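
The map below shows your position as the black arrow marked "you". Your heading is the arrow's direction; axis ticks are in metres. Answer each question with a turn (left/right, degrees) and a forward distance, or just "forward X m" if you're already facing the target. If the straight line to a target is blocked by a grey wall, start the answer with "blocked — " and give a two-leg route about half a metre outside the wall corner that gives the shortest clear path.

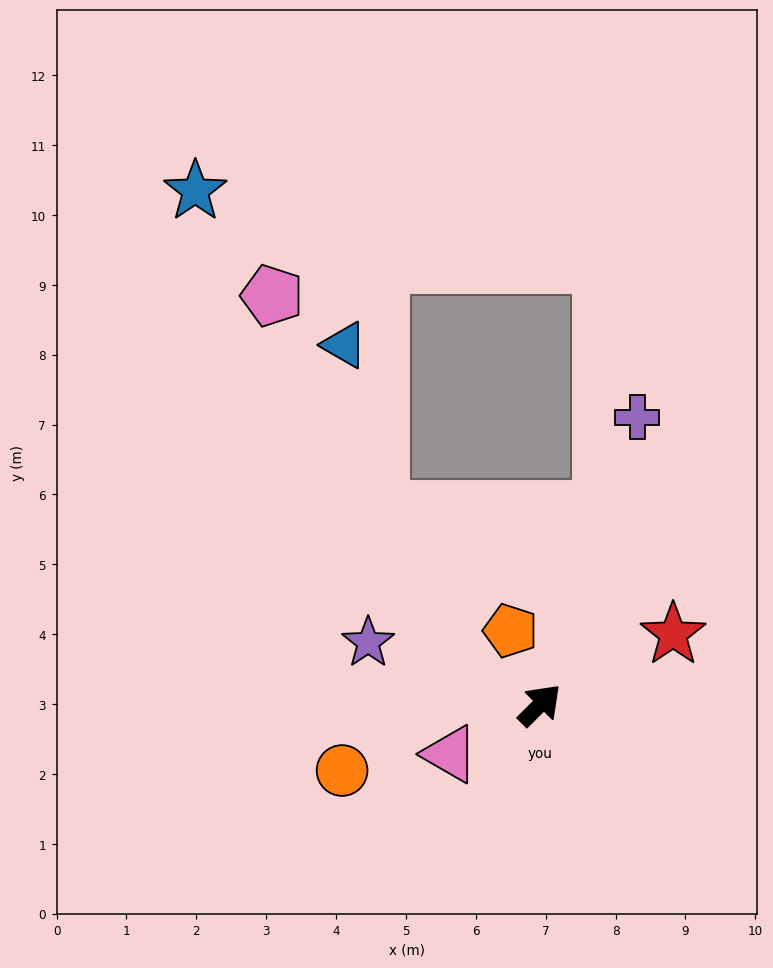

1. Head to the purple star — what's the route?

turn left 115°, forward 2.6 m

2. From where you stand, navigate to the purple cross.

turn left 26°, forward 4.3 m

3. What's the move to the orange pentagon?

turn left 67°, forward 1.1 m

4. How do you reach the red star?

turn right 17°, forward 2.2 m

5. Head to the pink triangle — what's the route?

turn left 164°, forward 1.5 m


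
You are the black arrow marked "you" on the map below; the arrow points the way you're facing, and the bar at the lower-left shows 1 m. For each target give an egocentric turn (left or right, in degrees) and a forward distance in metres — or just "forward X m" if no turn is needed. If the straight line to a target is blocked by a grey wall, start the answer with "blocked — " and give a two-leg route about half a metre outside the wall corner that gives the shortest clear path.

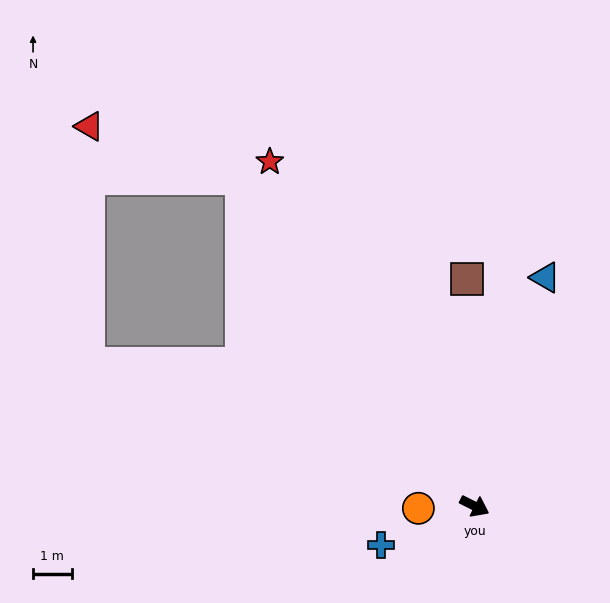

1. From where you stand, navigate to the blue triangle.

turn left 99°, forward 6.2 m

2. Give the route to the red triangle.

blocked — turn left 152°, forward 10.4 m, then turn left 36°, forward 4.2 m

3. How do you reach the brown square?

turn left 118°, forward 5.9 m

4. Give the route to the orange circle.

turn right 151°, forward 1.5 m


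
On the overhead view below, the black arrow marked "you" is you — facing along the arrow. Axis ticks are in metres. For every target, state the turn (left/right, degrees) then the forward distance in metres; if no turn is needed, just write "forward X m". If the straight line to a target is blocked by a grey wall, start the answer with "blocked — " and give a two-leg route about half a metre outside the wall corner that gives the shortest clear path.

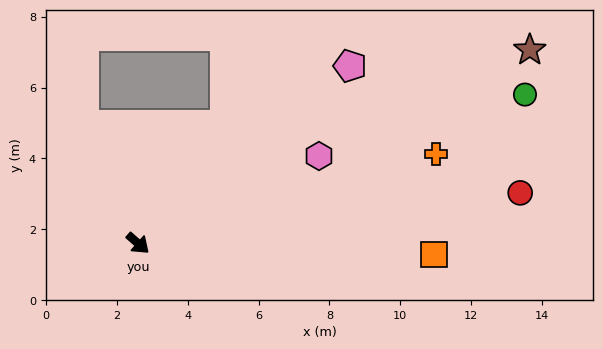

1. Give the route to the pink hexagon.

turn left 67°, forward 5.7 m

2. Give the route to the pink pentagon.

turn left 81°, forward 7.8 m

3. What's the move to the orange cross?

turn left 58°, forward 8.8 m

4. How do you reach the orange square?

turn left 39°, forward 8.4 m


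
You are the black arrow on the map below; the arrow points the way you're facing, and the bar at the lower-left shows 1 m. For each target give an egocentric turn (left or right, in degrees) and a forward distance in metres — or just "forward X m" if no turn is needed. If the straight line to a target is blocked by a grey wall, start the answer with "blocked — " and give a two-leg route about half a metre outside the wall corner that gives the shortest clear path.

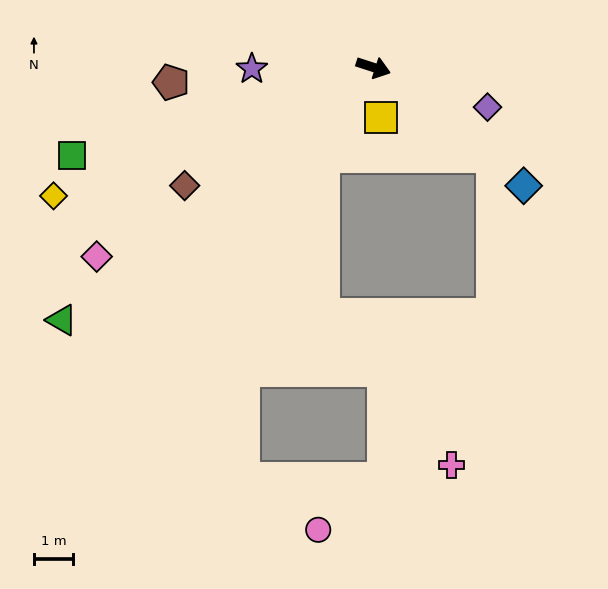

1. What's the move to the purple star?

turn right 161°, forward 3.1 m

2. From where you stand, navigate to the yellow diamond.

turn right 140°, forward 8.8 m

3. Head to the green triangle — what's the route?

turn right 123°, forward 10.3 m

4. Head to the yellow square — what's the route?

turn right 64°, forward 1.3 m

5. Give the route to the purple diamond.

forward 3.1 m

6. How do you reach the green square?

turn right 146°, forward 8.1 m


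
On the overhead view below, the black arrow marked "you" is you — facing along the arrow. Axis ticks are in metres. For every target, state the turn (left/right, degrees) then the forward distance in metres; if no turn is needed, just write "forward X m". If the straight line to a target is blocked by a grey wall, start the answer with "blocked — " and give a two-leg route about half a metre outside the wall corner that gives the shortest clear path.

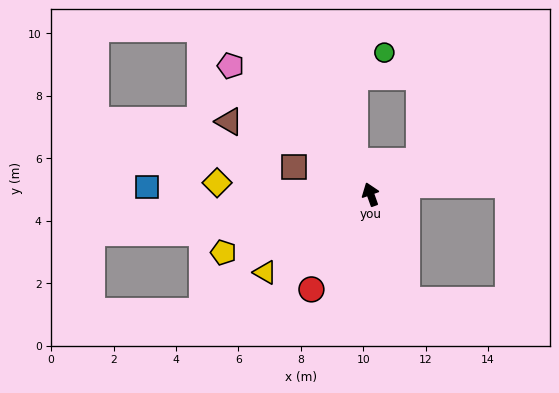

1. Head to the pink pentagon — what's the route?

turn left 28°, forward 6.1 m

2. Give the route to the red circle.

turn left 128°, forward 3.6 m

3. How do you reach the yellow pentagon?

turn left 92°, forward 5.1 m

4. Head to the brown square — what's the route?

turn left 51°, forward 2.6 m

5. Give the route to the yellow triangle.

turn left 107°, forward 4.2 m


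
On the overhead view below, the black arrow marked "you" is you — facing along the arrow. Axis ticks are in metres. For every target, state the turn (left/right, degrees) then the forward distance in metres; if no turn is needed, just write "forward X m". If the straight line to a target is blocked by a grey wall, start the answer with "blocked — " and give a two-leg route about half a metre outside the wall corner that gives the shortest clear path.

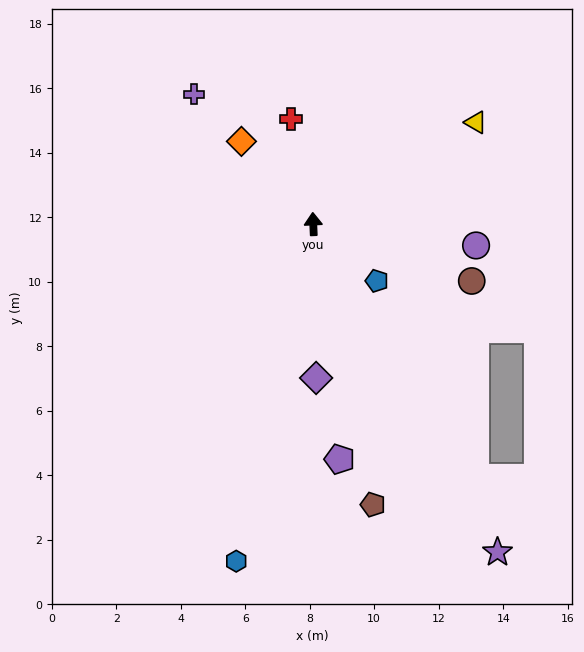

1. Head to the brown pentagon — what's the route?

turn right 171°, forward 8.9 m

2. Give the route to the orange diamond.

turn left 38°, forward 3.4 m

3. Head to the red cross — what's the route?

turn left 9°, forward 3.3 m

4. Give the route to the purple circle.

turn right 100°, forward 5.1 m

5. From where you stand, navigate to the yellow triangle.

turn right 61°, forward 5.9 m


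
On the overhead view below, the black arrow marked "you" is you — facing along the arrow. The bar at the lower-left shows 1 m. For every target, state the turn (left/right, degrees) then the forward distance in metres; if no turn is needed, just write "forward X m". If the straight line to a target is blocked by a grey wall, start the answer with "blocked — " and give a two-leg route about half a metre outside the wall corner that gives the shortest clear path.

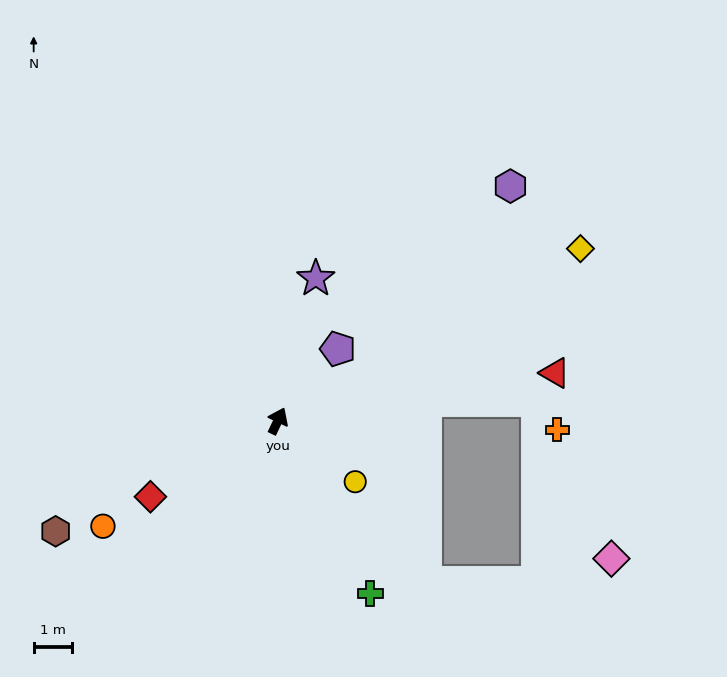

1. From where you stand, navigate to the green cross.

turn right 127°, forward 5.1 m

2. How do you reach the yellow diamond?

turn right 35°, forward 9.1 m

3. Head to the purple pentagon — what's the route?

turn right 14°, forward 2.5 m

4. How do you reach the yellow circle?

turn right 103°, forward 2.6 m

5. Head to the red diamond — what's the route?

turn left 146°, forward 3.9 m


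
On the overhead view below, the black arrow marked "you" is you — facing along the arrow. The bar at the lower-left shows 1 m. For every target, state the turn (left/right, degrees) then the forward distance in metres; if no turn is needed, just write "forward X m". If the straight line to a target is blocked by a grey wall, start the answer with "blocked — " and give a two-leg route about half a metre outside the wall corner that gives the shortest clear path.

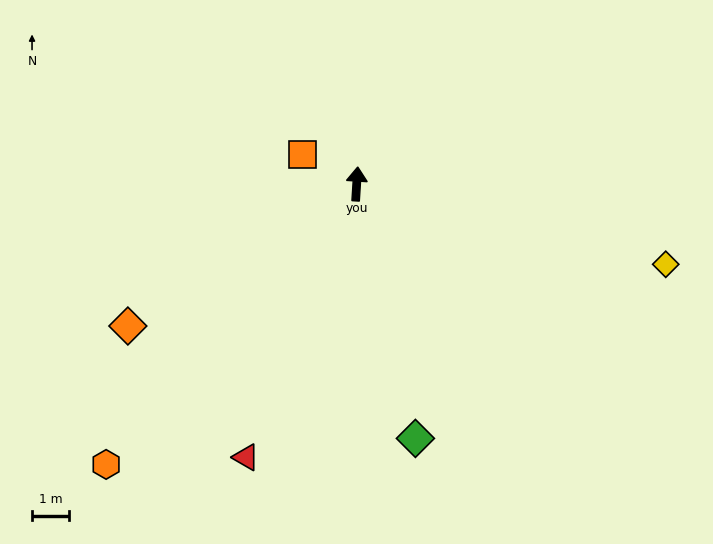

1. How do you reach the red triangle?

turn left 162°, forward 8.0 m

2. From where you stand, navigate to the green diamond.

turn right 163°, forward 7.0 m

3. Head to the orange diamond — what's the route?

turn left 125°, forward 7.3 m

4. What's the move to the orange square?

turn left 65°, forward 1.6 m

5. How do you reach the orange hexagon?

turn left 142°, forward 10.1 m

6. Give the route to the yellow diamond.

turn right 101°, forward 8.6 m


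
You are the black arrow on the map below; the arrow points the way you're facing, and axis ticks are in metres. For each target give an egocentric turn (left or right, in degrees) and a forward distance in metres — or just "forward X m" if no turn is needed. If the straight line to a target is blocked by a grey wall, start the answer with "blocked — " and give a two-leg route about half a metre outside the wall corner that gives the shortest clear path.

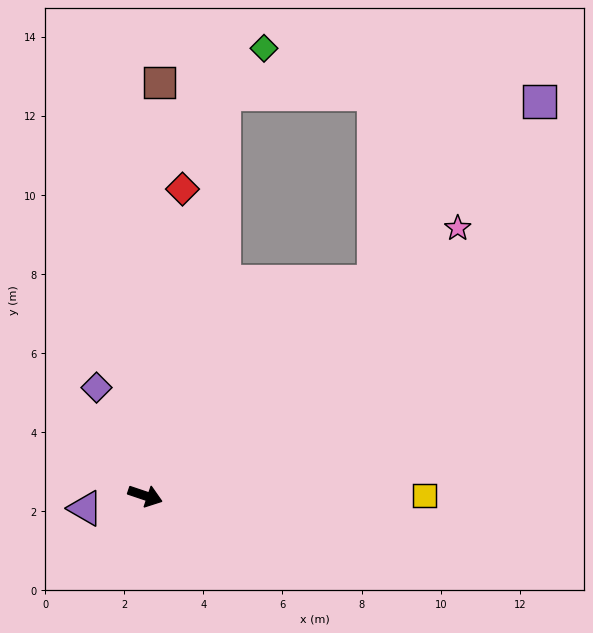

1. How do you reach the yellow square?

turn left 19°, forward 7.1 m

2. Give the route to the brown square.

turn left 107°, forward 10.5 m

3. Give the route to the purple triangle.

turn right 150°, forward 1.5 m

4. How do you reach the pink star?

turn left 59°, forward 10.4 m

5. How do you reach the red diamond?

turn left 102°, forward 7.8 m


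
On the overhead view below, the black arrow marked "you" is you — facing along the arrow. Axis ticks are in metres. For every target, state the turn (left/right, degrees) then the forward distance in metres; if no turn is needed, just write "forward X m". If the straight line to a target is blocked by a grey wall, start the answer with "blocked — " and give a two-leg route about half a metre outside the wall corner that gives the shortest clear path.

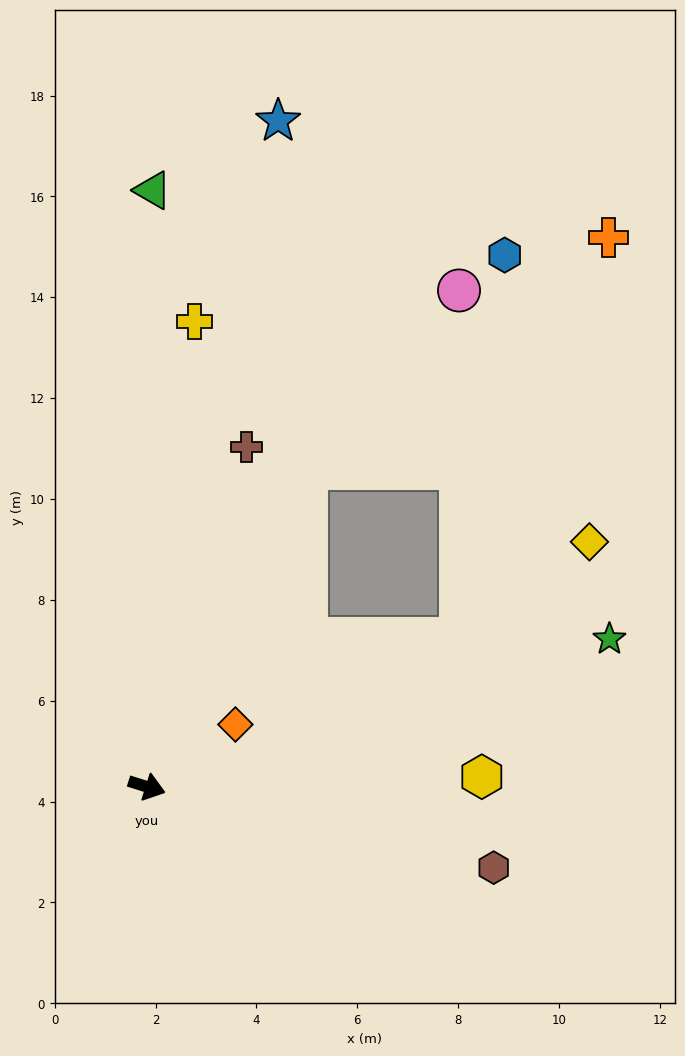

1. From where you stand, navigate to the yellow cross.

turn left 102°, forward 9.3 m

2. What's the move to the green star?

turn left 35°, forward 9.6 m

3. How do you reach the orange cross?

blocked — turn left 81°, forward 7.1 m, then turn right 26°, forward 7.5 m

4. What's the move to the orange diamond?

turn left 53°, forward 2.1 m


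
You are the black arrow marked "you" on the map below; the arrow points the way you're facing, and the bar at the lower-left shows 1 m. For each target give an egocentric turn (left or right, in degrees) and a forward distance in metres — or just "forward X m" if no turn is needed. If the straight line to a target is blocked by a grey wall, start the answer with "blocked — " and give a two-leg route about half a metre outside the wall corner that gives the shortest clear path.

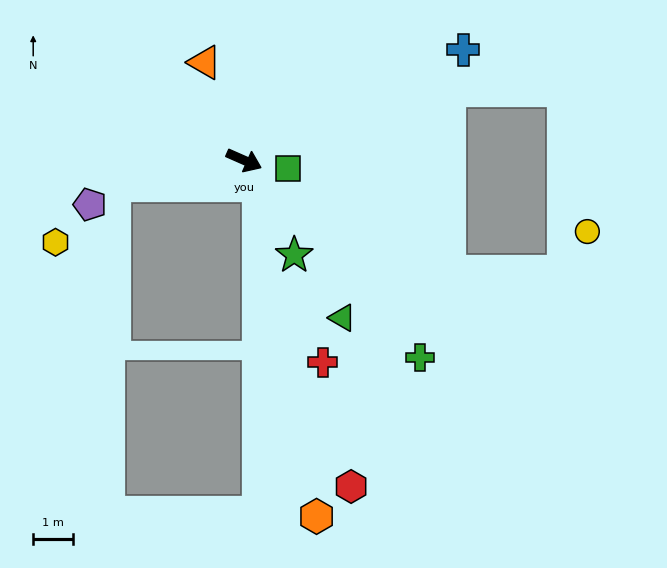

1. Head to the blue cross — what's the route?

turn left 51°, forward 6.1 m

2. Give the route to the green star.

turn right 38°, forward 2.7 m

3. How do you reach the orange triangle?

turn left 136°, forward 2.6 m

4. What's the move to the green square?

turn left 13°, forward 1.1 m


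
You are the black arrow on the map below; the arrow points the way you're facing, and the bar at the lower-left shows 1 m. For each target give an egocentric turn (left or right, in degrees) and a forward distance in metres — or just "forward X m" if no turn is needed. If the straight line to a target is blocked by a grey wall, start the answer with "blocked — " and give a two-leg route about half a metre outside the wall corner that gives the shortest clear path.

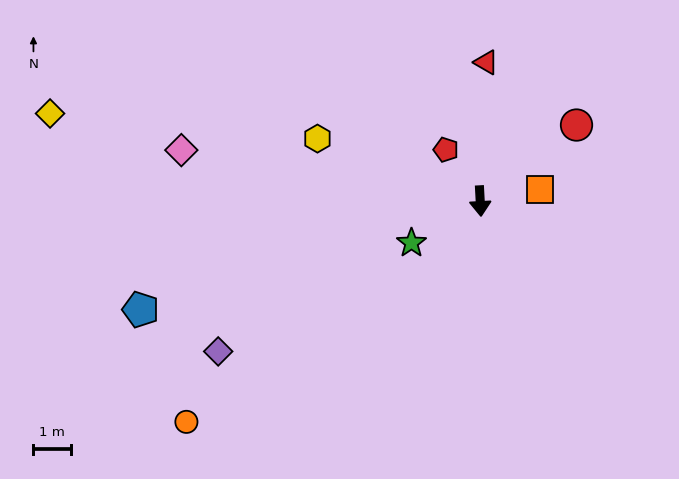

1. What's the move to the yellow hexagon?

turn right 114°, forward 4.6 m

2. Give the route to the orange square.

turn left 98°, forward 1.6 m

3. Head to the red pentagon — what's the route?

turn right 149°, forward 1.6 m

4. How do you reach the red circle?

turn left 125°, forward 3.2 m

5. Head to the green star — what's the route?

turn right 62°, forward 2.1 m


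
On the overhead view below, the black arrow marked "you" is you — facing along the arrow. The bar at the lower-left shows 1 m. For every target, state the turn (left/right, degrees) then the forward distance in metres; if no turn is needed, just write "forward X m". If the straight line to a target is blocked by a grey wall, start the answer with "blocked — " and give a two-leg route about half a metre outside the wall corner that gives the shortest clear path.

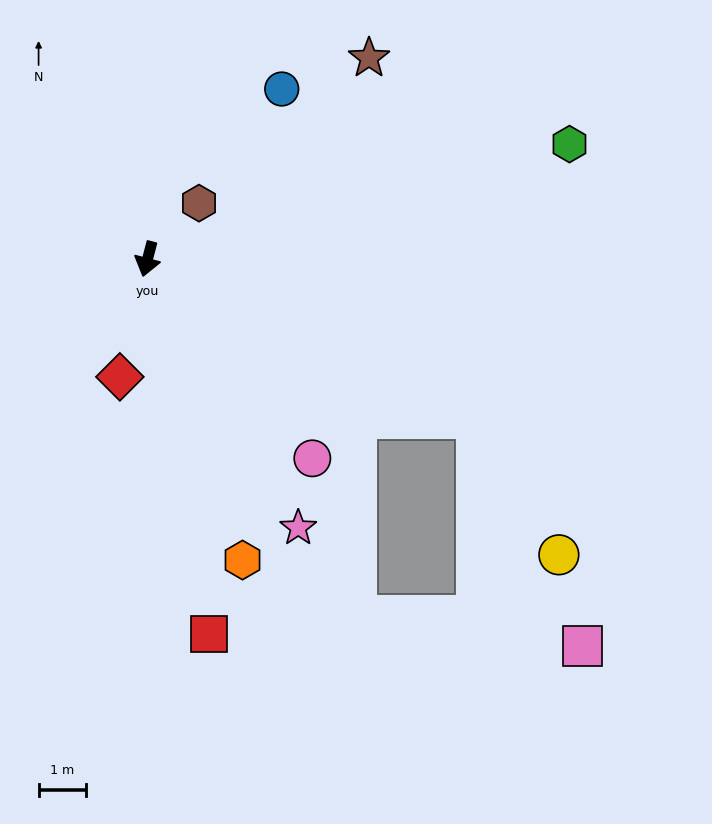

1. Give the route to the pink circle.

turn left 54°, forward 5.5 m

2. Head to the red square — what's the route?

turn left 24°, forward 8.0 m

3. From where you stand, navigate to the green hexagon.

turn left 120°, forward 9.2 m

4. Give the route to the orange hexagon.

turn left 32°, forward 6.7 m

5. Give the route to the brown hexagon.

turn left 152°, forward 1.6 m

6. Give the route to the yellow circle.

blocked — turn left 79°, forward 7.7 m, then turn right 33°, forward 3.4 m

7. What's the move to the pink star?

turn left 44°, forward 6.5 m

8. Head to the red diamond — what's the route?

forward 2.6 m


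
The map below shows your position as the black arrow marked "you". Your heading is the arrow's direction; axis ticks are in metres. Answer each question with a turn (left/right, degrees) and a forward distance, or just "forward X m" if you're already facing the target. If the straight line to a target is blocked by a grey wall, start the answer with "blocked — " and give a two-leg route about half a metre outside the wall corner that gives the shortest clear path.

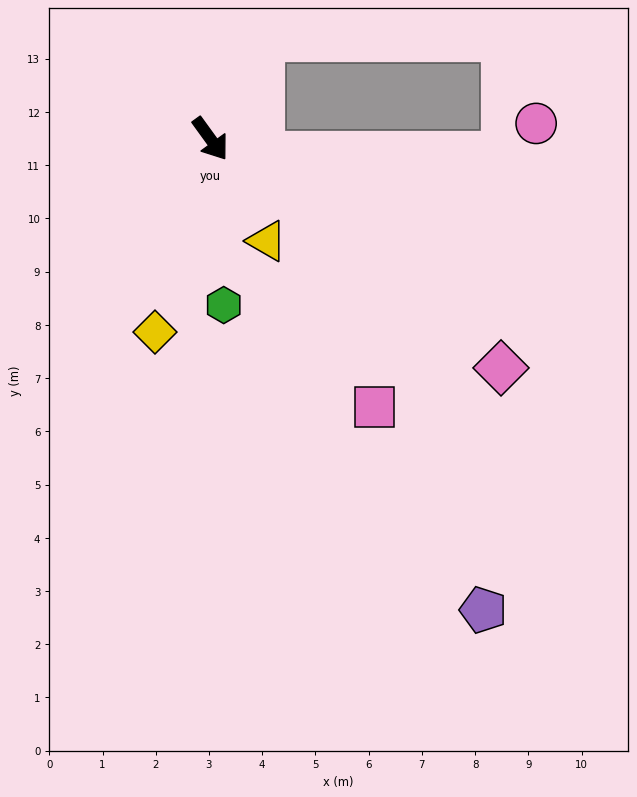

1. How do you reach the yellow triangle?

turn right 7°, forward 2.2 m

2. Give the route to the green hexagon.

turn right 31°, forward 3.1 m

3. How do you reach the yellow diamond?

turn right 52°, forward 3.8 m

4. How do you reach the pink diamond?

turn left 16°, forward 7.0 m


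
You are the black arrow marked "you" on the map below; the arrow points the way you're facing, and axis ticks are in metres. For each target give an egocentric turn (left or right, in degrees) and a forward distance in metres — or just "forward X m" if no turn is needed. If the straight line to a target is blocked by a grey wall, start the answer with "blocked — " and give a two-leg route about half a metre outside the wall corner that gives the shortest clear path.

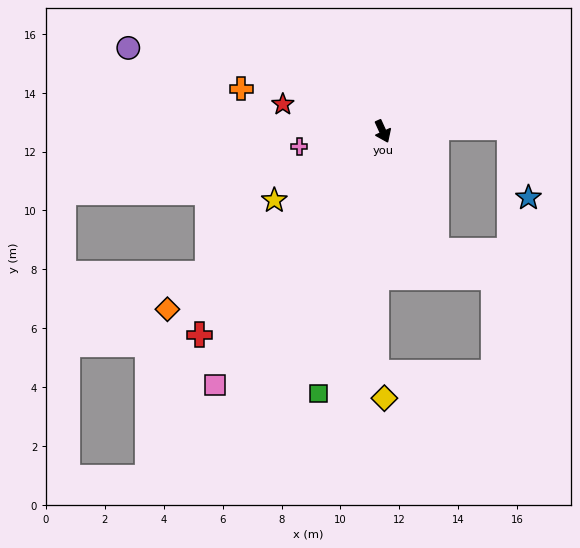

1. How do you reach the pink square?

turn right 58°, forward 10.3 m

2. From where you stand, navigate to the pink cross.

turn right 104°, forward 2.9 m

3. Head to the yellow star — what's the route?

turn right 82°, forward 4.4 m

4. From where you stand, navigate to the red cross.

turn right 66°, forward 9.3 m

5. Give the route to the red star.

turn right 130°, forward 3.5 m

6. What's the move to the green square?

turn right 38°, forward 9.2 m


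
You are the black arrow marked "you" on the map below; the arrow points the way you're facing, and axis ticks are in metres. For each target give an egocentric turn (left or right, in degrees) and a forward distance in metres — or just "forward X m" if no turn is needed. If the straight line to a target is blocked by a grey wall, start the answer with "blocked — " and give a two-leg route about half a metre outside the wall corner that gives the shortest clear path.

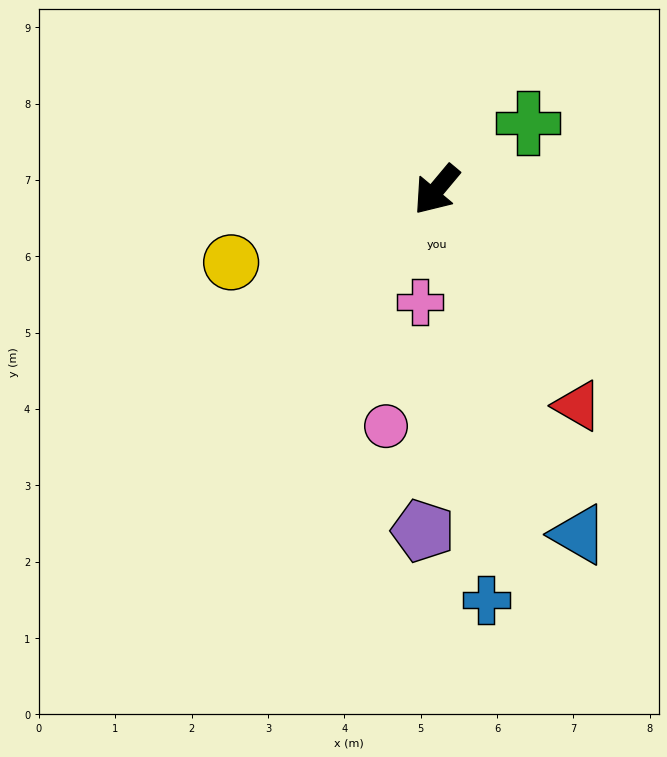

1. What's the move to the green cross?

turn left 166°, forward 1.5 m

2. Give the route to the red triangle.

turn left 73°, forward 3.4 m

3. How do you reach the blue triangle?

turn left 62°, forward 4.9 m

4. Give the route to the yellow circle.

turn right 31°, forward 2.9 m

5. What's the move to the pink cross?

turn left 31°, forward 1.5 m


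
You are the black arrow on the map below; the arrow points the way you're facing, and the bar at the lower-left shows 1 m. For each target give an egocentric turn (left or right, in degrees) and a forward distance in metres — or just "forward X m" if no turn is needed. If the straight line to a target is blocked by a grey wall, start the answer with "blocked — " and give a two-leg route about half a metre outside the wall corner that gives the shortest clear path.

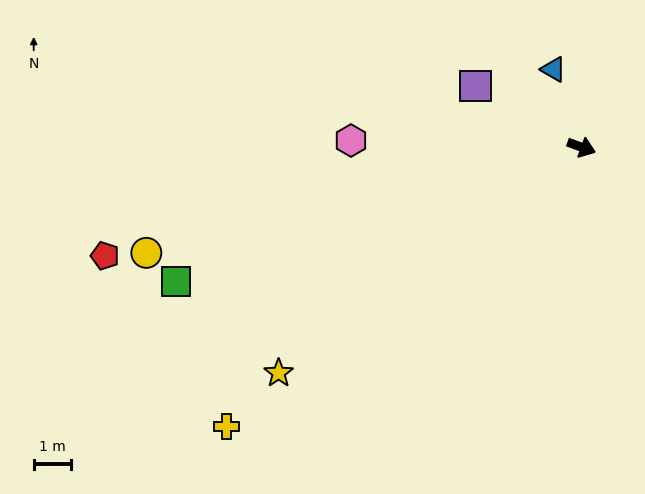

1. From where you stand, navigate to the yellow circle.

turn right 146°, forward 11.9 m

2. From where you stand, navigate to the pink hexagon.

turn right 161°, forward 6.1 m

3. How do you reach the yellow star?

turn right 123°, forward 10.0 m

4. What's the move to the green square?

turn right 141°, forward 11.4 m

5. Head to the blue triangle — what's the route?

turn left 130°, forward 2.2 m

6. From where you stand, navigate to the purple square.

turn left 170°, forward 3.3 m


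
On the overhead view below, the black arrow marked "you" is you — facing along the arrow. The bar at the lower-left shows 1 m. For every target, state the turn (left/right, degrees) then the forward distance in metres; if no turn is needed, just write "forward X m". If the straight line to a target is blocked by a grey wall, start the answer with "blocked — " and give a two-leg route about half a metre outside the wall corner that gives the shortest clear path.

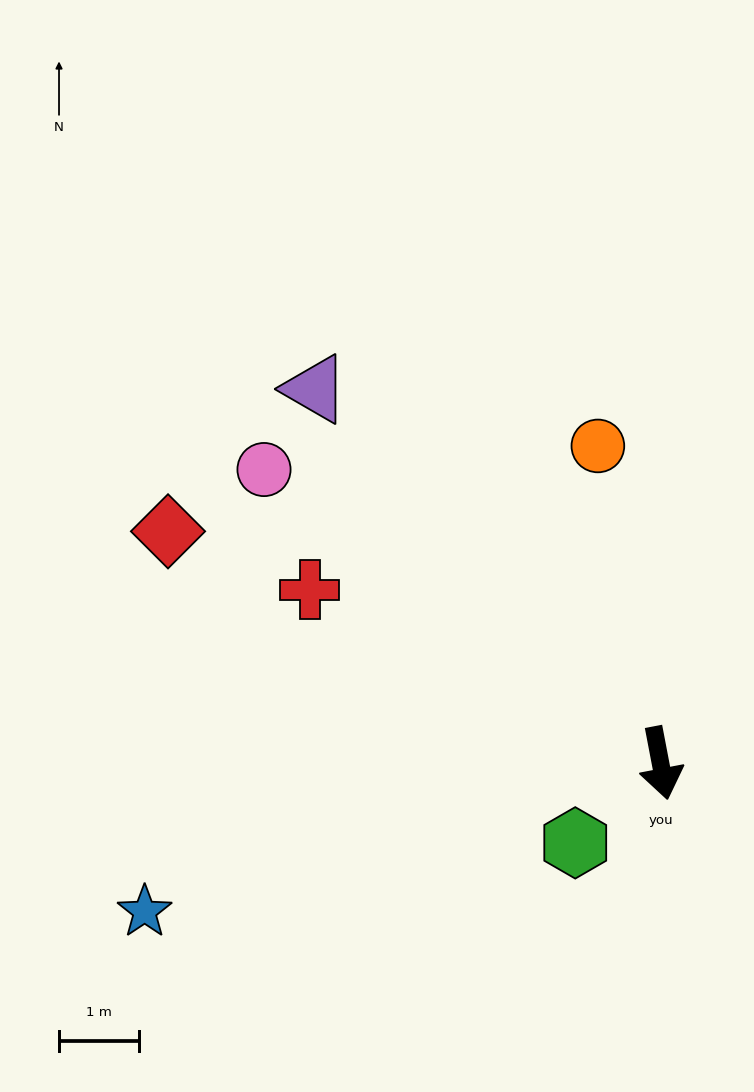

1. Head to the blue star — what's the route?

turn right 85°, forward 6.7 m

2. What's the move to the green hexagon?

turn right 58°, forward 1.5 m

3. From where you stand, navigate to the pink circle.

turn right 137°, forward 6.1 m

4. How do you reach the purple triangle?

turn right 148°, forward 6.3 m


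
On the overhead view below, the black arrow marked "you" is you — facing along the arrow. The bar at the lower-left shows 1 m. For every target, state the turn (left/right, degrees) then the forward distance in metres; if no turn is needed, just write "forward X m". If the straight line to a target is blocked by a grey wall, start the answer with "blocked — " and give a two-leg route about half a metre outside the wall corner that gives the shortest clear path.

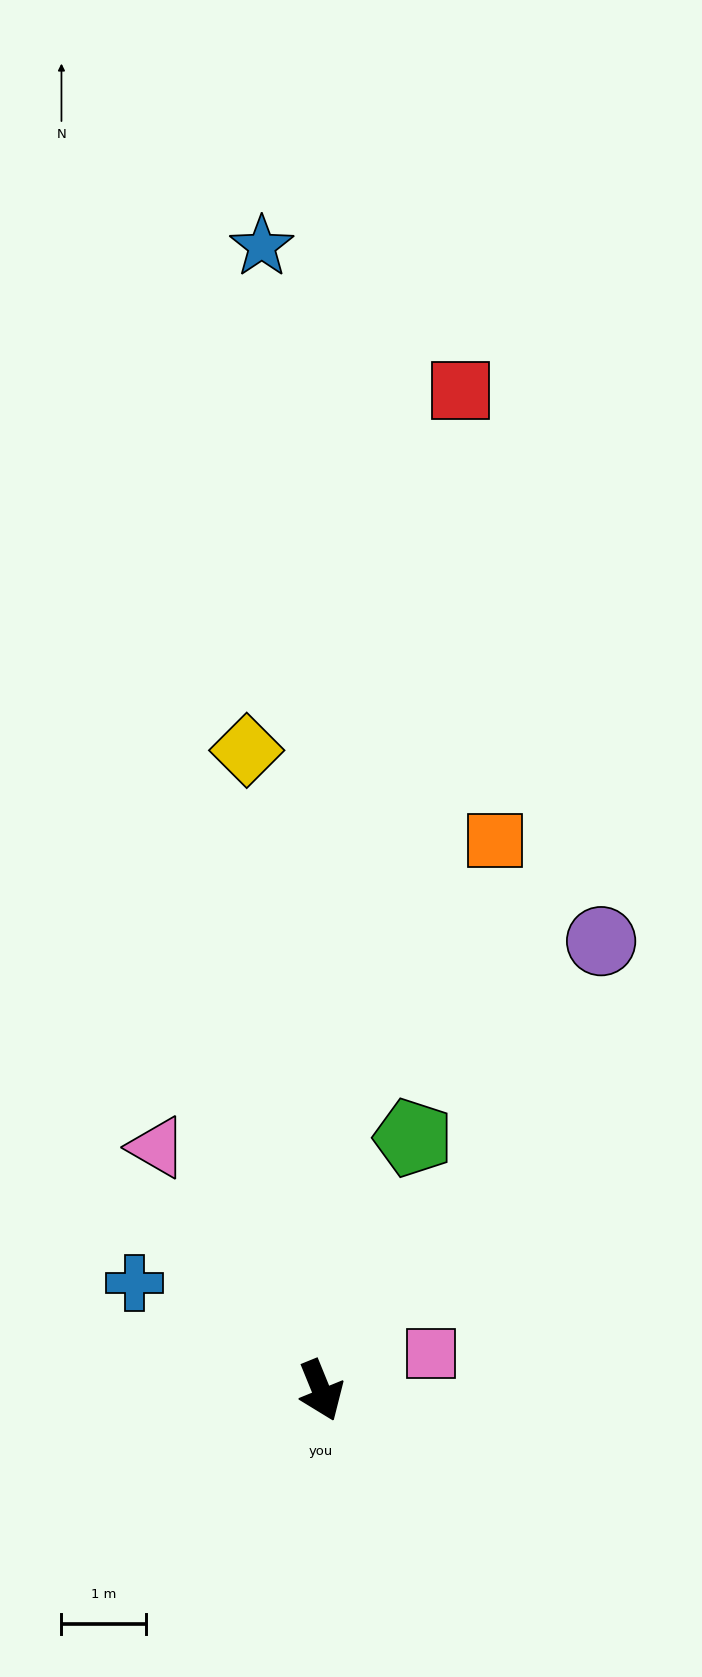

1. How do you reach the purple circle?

turn left 126°, forward 6.2 m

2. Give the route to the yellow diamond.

turn left 164°, forward 7.6 m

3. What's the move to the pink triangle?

turn right 168°, forward 3.5 m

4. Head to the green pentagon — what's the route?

turn left 138°, forward 3.2 m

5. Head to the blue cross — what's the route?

turn right 142°, forward 2.5 m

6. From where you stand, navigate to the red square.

turn left 150°, forward 11.9 m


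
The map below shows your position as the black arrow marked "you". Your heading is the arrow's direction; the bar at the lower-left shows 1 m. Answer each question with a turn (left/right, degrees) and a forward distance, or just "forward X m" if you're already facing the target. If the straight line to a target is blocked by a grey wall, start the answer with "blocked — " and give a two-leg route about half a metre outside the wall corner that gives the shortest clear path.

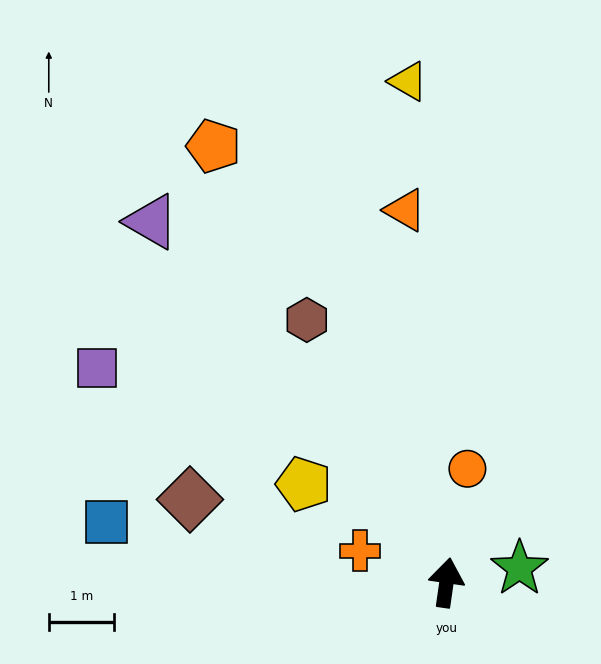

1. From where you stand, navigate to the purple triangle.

turn left 47°, forward 7.1 m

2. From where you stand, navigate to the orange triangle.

turn left 15°, forward 5.7 m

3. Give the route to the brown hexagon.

turn left 36°, forward 4.6 m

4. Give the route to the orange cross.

turn left 78°, forward 1.4 m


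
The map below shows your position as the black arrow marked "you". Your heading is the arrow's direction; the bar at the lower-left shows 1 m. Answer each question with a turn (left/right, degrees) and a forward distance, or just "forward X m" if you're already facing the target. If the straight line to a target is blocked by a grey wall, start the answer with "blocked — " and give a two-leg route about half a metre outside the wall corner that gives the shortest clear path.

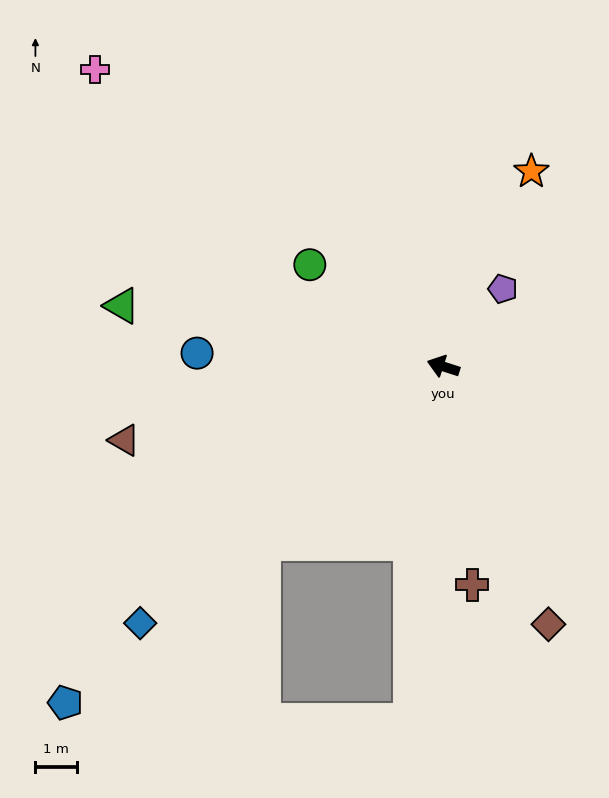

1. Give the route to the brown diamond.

turn left 130°, forward 6.8 m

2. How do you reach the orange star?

turn right 96°, forward 5.2 m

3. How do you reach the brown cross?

turn left 115°, forward 5.3 m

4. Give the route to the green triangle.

turn left 7°, forward 8.0 m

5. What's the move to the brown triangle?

turn left 31°, forward 8.0 m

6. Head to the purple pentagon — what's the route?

turn right 110°, forward 2.4 m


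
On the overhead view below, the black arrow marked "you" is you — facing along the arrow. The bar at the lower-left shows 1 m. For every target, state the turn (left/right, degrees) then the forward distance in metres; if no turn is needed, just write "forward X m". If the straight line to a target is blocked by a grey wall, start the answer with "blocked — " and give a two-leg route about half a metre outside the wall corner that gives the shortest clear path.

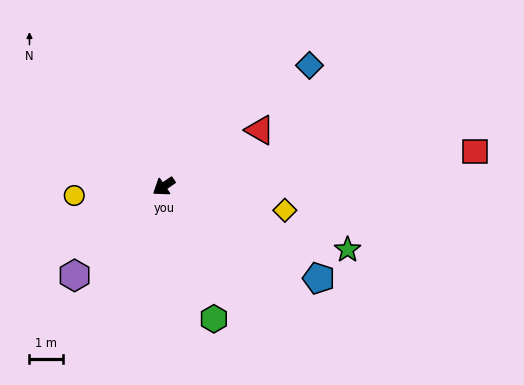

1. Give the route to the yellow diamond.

turn left 135°, forward 3.7 m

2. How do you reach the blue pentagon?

turn left 115°, forward 5.3 m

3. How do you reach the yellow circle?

turn right 28°, forward 2.7 m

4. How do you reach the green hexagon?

turn left 76°, forward 4.2 m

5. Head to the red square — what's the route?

turn left 152°, forward 9.3 m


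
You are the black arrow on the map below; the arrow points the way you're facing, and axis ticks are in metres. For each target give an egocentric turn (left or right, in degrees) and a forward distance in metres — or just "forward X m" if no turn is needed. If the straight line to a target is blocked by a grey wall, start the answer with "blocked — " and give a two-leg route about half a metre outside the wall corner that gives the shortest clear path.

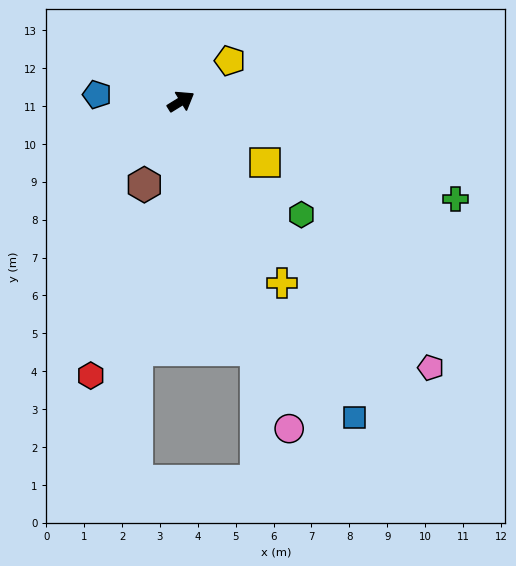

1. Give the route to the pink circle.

turn right 103°, forward 9.1 m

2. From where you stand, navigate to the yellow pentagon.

turn left 8°, forward 1.7 m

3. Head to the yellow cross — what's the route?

turn right 93°, forward 5.5 m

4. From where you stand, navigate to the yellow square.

turn right 68°, forward 2.7 m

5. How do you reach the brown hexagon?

turn right 145°, forward 2.4 m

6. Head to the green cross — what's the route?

turn right 51°, forward 7.7 m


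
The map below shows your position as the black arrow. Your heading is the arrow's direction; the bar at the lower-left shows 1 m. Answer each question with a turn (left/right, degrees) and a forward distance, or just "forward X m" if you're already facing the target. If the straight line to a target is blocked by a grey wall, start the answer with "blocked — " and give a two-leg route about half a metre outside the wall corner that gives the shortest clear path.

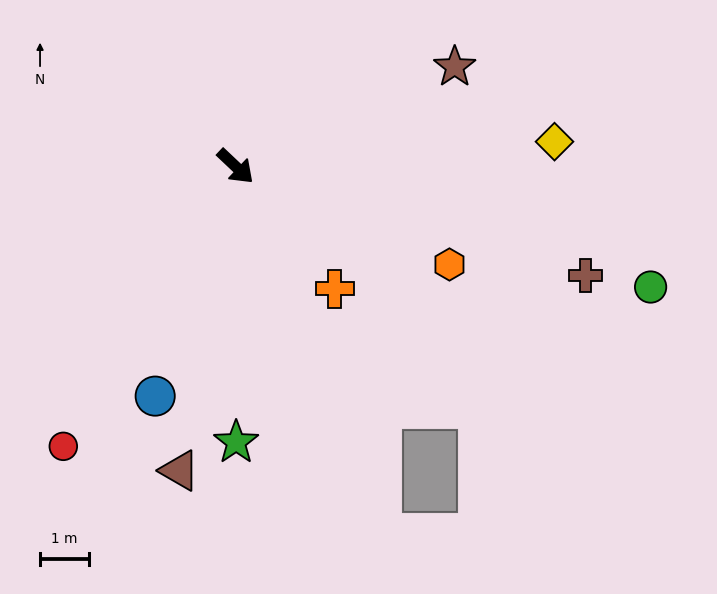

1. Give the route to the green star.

turn right 47°, forward 5.7 m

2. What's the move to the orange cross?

turn right 8°, forward 3.2 m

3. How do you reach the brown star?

turn left 68°, forward 5.0 m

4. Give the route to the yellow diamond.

turn left 48°, forward 6.6 m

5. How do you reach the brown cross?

turn left 26°, forward 7.6 m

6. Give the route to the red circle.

turn right 78°, forward 6.8 m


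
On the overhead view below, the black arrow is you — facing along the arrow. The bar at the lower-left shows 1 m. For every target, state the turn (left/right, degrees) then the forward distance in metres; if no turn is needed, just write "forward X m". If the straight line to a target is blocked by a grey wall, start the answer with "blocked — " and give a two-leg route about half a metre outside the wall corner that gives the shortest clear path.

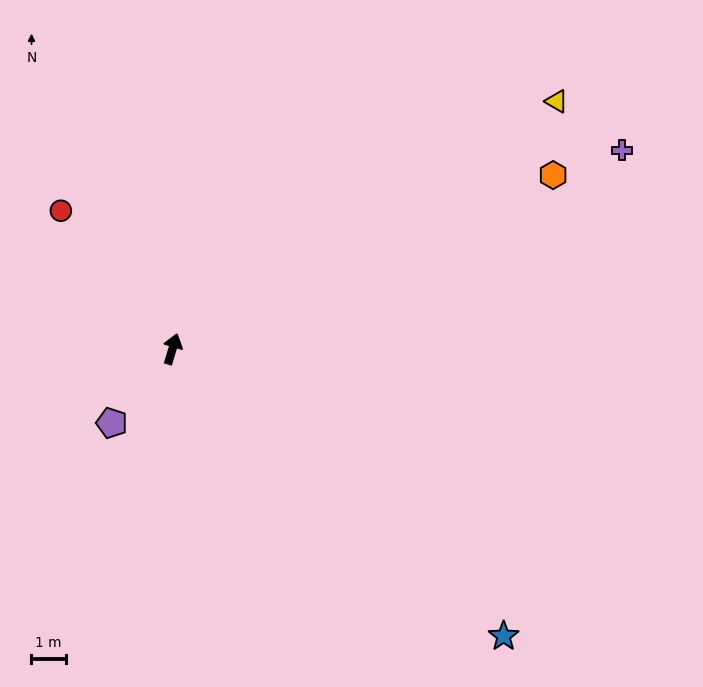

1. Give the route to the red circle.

turn left 56°, forward 5.2 m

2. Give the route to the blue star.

turn right 114°, forward 12.8 m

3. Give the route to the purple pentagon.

turn left 157°, forward 2.8 m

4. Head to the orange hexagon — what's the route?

turn right 49°, forward 12.3 m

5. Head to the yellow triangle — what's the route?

turn right 40°, forward 13.4 m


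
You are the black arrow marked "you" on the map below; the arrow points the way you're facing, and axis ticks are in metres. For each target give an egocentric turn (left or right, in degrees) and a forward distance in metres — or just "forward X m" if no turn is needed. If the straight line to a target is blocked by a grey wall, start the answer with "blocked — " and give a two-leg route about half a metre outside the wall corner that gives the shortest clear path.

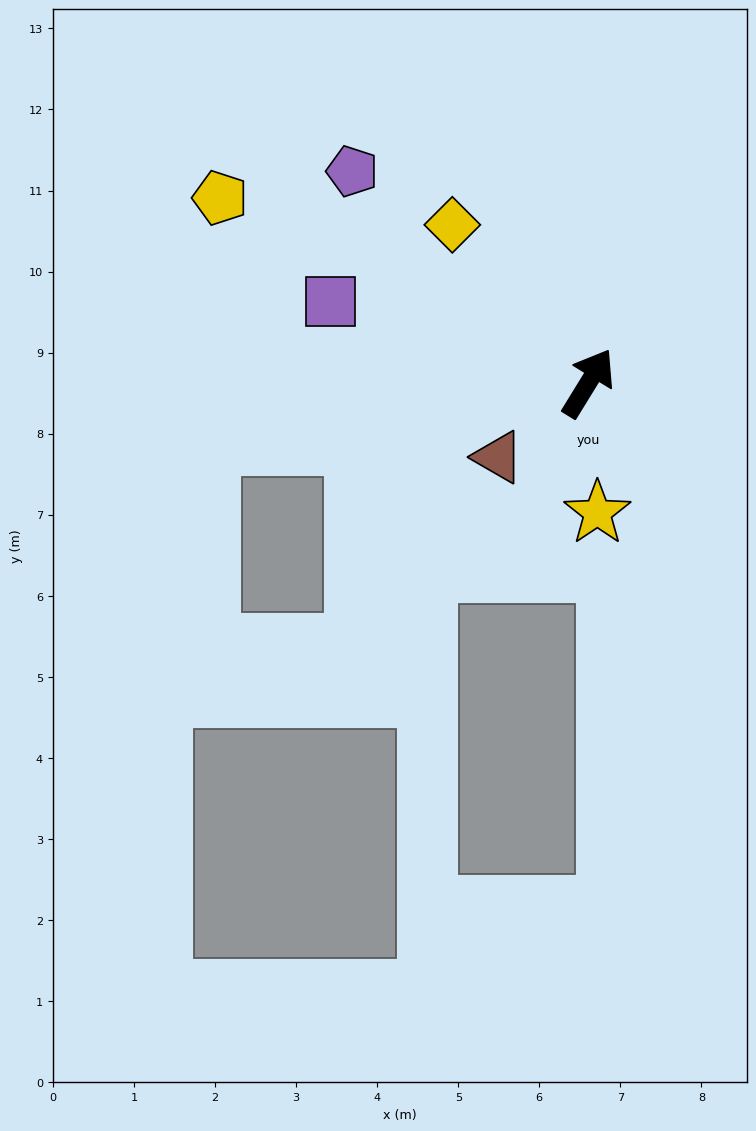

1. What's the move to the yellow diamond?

turn left 72°, forward 2.6 m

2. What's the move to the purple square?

turn left 104°, forward 3.3 m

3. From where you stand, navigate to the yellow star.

turn right 144°, forward 1.6 m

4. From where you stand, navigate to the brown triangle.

turn left 161°, forward 1.4 m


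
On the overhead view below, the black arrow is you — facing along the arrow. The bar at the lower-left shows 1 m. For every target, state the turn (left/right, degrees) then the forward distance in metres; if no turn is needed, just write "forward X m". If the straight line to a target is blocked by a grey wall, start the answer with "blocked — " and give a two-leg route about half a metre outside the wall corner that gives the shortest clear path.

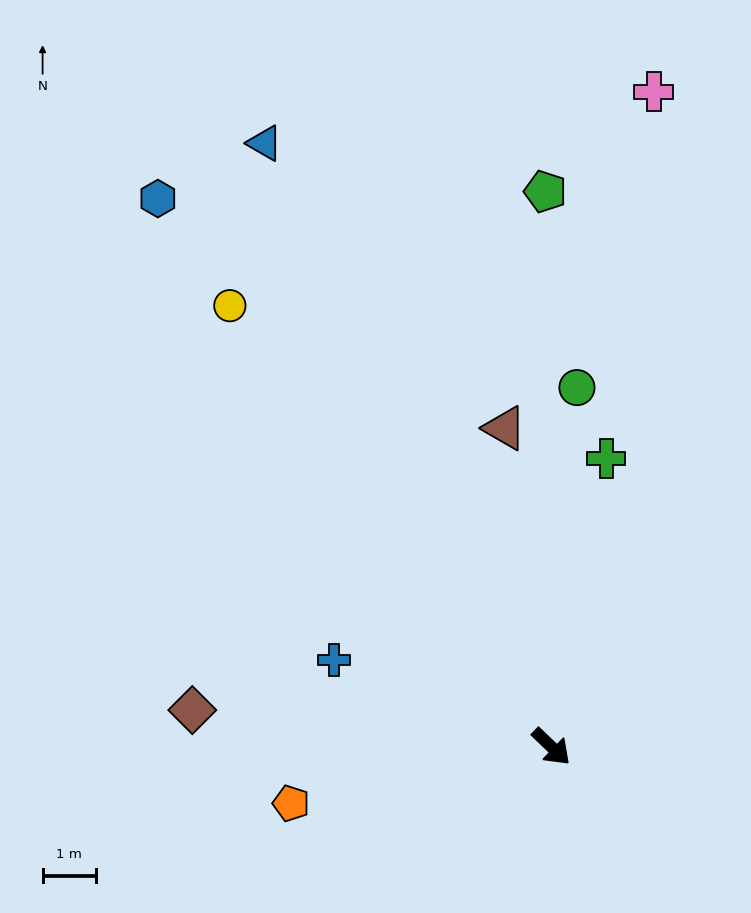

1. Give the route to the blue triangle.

turn left 159°, forward 12.6 m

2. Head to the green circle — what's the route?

turn left 130°, forward 6.8 m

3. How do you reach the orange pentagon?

turn right 124°, forward 5.0 m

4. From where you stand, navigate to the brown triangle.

turn left 142°, forward 6.1 m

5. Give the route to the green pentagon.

turn left 135°, forward 10.5 m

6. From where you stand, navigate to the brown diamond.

turn right 142°, forward 6.8 m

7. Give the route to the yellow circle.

turn left 170°, forward 10.3 m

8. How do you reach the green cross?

turn left 123°, forward 5.5 m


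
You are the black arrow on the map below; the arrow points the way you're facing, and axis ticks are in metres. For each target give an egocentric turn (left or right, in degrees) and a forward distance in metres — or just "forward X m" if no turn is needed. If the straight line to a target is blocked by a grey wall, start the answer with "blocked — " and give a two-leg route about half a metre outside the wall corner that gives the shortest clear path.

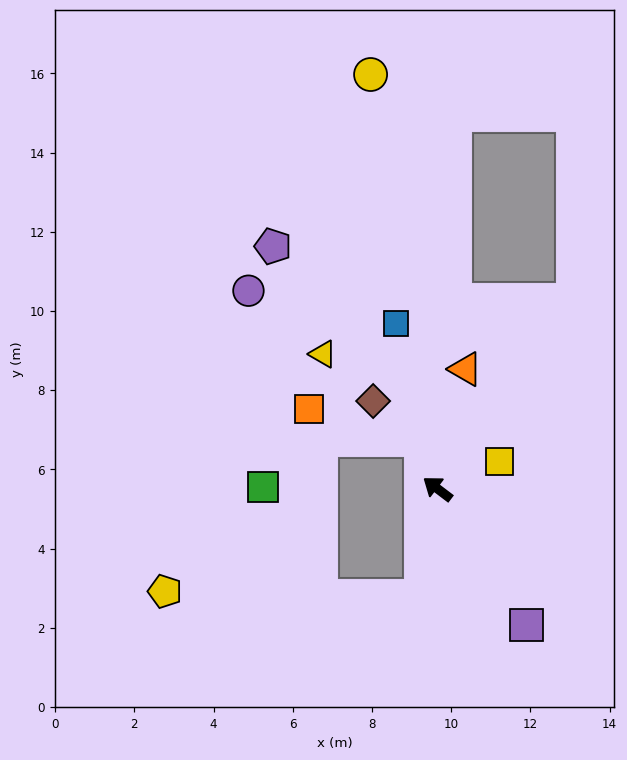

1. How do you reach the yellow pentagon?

blocked — turn left 118°, forward 2.7 m, then turn right 82°, forward 6.5 m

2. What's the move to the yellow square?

turn right 119°, forward 1.7 m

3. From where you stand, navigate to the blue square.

turn right 39°, forward 4.3 m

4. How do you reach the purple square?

turn left 160°, forward 4.1 m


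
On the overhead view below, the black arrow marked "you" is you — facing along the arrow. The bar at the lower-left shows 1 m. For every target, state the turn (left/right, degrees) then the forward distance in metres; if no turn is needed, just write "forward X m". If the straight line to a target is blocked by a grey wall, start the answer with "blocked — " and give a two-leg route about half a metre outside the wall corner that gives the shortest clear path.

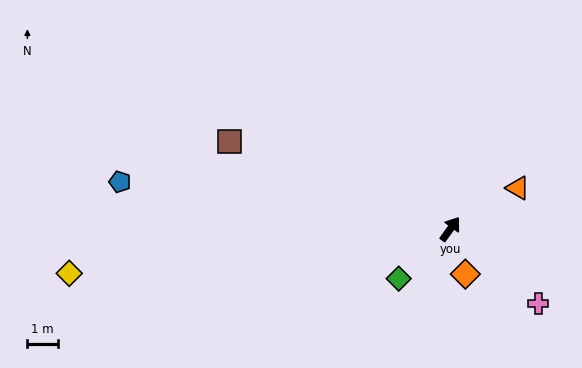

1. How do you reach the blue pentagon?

turn left 118°, forward 11.0 m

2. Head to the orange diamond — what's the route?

turn right 126°, forward 1.6 m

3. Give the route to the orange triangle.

turn right 23°, forward 2.6 m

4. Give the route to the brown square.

turn left 104°, forward 7.9 m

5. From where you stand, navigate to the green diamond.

turn left 170°, forward 2.4 m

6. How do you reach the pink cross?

turn right 95°, forward 3.8 m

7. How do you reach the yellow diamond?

turn left 132°, forward 12.7 m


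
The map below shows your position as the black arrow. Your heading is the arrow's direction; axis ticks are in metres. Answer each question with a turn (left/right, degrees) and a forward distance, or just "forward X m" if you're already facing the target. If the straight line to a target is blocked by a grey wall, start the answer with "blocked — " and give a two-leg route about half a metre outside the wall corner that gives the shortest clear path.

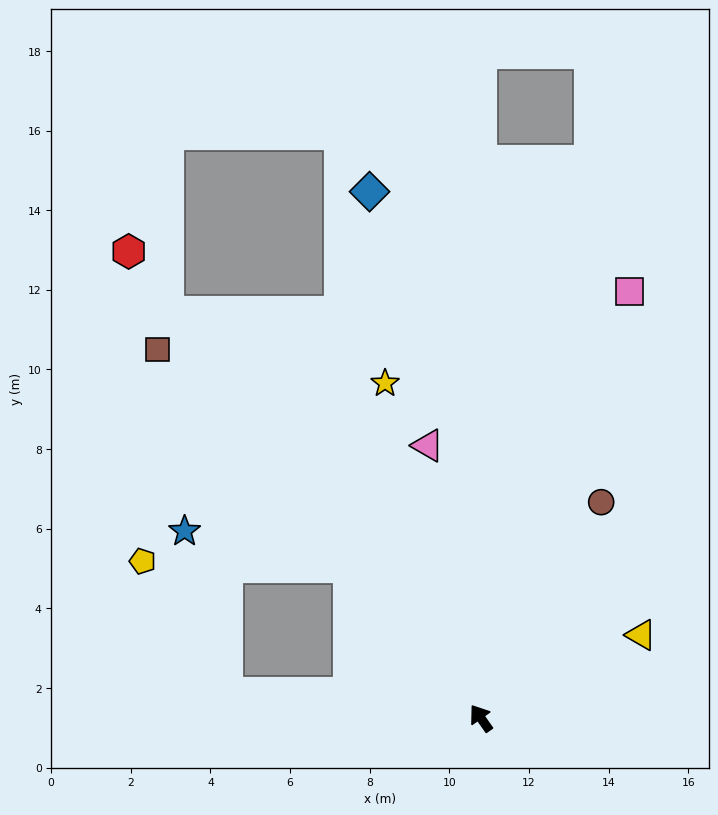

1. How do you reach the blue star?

blocked — turn left 6°, forward 5.1 m, then turn left 37°, forward 4.2 m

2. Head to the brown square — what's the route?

turn left 6°, forward 12.3 m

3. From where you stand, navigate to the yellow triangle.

turn right 98°, forward 4.5 m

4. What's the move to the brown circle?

turn right 64°, forward 6.2 m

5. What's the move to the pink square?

turn right 54°, forward 11.3 m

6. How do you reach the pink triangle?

turn right 24°, forward 7.0 m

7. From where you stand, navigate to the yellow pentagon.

blocked — turn left 6°, forward 5.1 m, then turn left 48°, forward 5.2 m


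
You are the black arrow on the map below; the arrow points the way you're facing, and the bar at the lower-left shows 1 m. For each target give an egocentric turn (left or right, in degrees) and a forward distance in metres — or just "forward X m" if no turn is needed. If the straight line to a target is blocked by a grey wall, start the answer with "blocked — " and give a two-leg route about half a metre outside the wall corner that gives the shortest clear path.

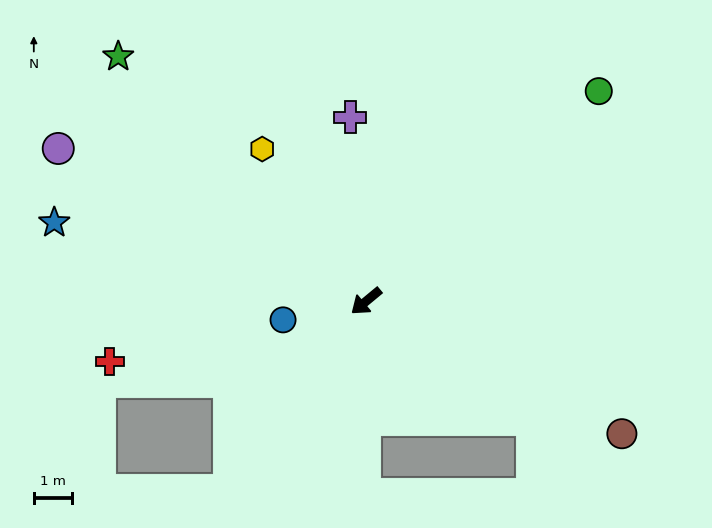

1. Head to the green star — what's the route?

turn right 84°, forward 9.1 m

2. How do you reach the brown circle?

turn left 113°, forward 7.5 m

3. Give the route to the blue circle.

turn right 27°, forward 2.2 m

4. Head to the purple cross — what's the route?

turn right 125°, forward 4.8 m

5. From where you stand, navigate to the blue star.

turn right 54°, forward 8.4 m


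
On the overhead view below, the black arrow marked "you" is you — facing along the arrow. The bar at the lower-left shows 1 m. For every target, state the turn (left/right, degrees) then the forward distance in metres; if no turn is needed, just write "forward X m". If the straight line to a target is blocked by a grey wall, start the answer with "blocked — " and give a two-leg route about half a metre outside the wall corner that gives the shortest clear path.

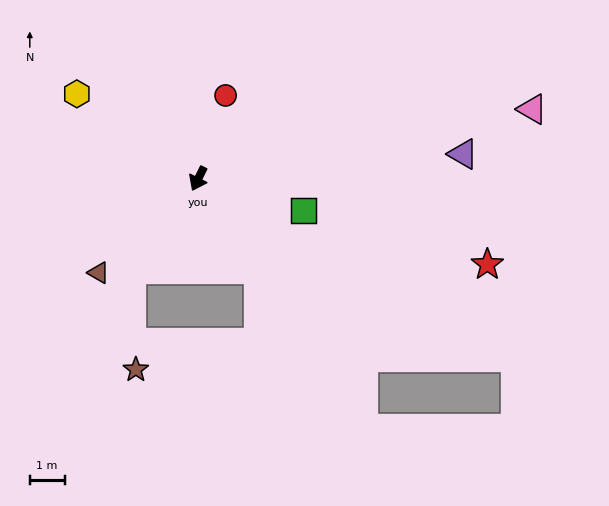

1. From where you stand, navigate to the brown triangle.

turn right 20°, forward 3.9 m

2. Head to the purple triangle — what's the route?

turn left 122°, forward 7.7 m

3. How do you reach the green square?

turn left 100°, forward 3.2 m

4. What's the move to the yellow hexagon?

turn right 99°, forward 4.3 m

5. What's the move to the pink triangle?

turn left 128°, forward 9.8 m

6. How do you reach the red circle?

turn right 172°, forward 2.5 m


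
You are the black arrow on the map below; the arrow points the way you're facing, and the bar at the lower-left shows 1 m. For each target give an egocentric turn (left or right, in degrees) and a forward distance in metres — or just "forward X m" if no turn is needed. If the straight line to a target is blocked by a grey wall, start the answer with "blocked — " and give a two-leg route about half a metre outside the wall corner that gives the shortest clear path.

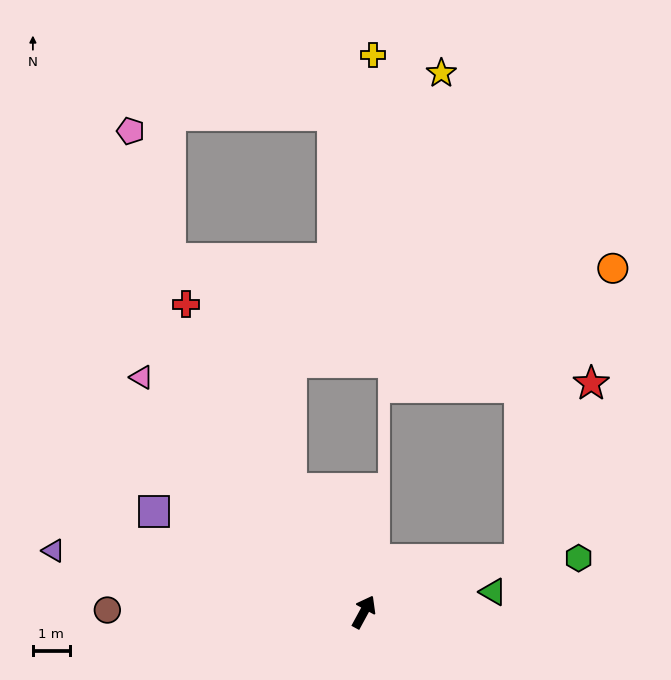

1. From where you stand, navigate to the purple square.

turn left 93°, forward 6.3 m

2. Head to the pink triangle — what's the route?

turn left 72°, forward 8.8 m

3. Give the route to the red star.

blocked — turn right 43°, forward 4.5 m, then turn left 50°, forward 5.2 m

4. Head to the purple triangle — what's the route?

turn left 107°, forward 8.6 m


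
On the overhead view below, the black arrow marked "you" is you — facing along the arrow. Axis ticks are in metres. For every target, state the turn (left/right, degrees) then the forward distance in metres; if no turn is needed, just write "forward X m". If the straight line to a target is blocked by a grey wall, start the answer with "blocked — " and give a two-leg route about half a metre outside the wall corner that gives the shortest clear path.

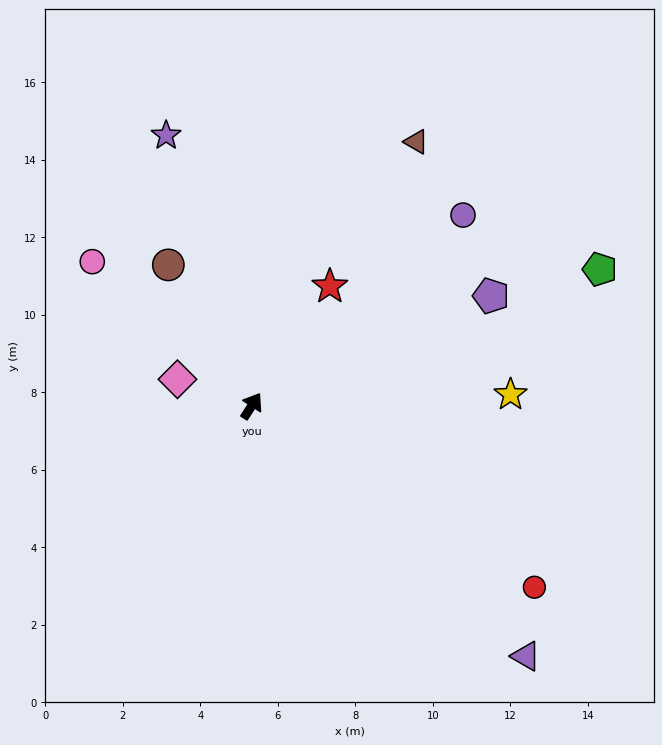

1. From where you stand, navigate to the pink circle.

turn left 81°, forward 5.5 m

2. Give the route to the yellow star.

turn right 55°, forward 6.7 m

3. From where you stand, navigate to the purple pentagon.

turn right 33°, forward 6.8 m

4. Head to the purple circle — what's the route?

turn right 15°, forward 7.3 m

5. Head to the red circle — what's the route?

turn right 90°, forward 8.7 m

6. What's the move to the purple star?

turn left 50°, forward 7.3 m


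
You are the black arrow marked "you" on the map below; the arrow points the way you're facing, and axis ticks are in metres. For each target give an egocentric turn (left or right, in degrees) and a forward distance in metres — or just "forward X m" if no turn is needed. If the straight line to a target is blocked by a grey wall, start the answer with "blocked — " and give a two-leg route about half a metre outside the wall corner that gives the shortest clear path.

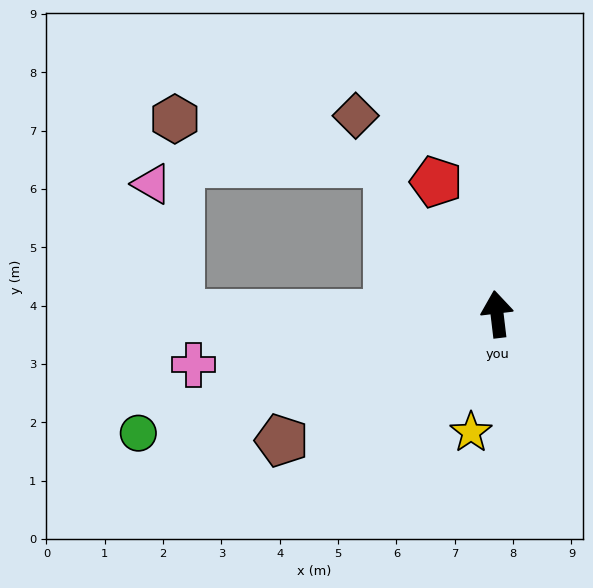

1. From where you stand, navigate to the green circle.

turn left 102°, forward 6.5 m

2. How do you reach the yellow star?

turn left 161°, forward 2.1 m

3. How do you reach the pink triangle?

blocked — turn left 83°, forward 5.4 m, then turn right 78°, forward 2.3 m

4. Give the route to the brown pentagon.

turn left 114°, forward 4.3 m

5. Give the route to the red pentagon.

turn left 18°, forward 2.5 m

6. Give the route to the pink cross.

turn left 93°, forward 5.3 m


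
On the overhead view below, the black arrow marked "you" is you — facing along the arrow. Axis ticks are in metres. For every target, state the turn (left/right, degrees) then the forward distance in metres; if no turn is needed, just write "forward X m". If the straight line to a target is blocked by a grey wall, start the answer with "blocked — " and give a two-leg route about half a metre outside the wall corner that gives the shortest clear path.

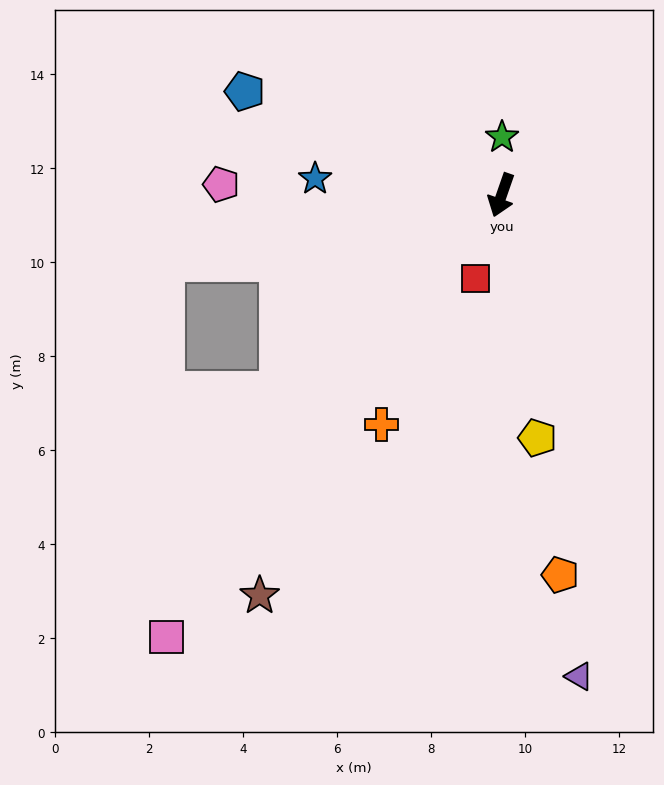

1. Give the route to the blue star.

turn right 76°, forward 4.0 m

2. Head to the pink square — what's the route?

turn right 18°, forward 11.8 m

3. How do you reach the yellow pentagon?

turn left 28°, forward 5.2 m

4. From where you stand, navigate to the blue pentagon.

turn right 93°, forward 5.9 m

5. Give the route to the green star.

turn right 161°, forward 1.2 m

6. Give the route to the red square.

forward 1.9 m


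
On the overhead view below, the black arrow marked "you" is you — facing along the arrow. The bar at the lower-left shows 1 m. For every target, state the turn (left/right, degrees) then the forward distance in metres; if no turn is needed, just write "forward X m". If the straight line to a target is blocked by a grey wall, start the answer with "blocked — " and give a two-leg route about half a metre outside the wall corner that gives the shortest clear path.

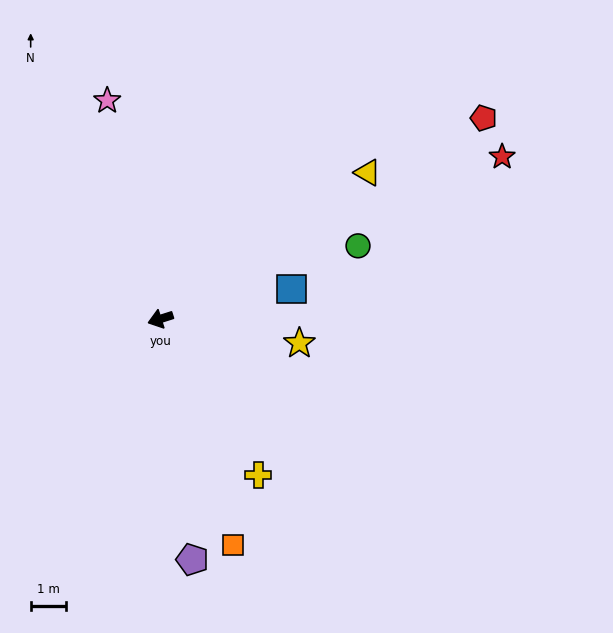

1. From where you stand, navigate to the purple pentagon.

turn left 80°, forward 6.9 m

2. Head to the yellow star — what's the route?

turn left 152°, forward 4.0 m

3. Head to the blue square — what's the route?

turn left 175°, forward 3.8 m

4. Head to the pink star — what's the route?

turn right 94°, forward 6.4 m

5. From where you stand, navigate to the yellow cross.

turn left 104°, forward 5.2 m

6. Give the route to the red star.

turn right 172°, forward 10.7 m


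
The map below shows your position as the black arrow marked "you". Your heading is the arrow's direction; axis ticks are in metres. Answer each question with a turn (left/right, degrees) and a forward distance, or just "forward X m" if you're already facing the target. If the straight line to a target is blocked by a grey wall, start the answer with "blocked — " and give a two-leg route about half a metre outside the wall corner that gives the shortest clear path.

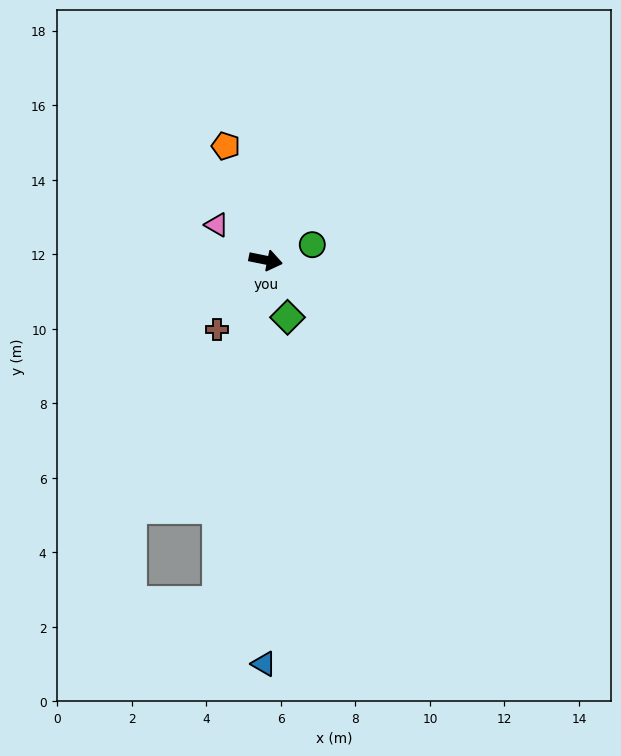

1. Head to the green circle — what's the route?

turn left 30°, forward 1.3 m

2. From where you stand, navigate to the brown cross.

turn right 113°, forward 2.3 m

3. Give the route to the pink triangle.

turn left 156°, forward 1.6 m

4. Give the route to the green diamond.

turn right 58°, forward 1.6 m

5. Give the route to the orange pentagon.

turn left 121°, forward 3.2 m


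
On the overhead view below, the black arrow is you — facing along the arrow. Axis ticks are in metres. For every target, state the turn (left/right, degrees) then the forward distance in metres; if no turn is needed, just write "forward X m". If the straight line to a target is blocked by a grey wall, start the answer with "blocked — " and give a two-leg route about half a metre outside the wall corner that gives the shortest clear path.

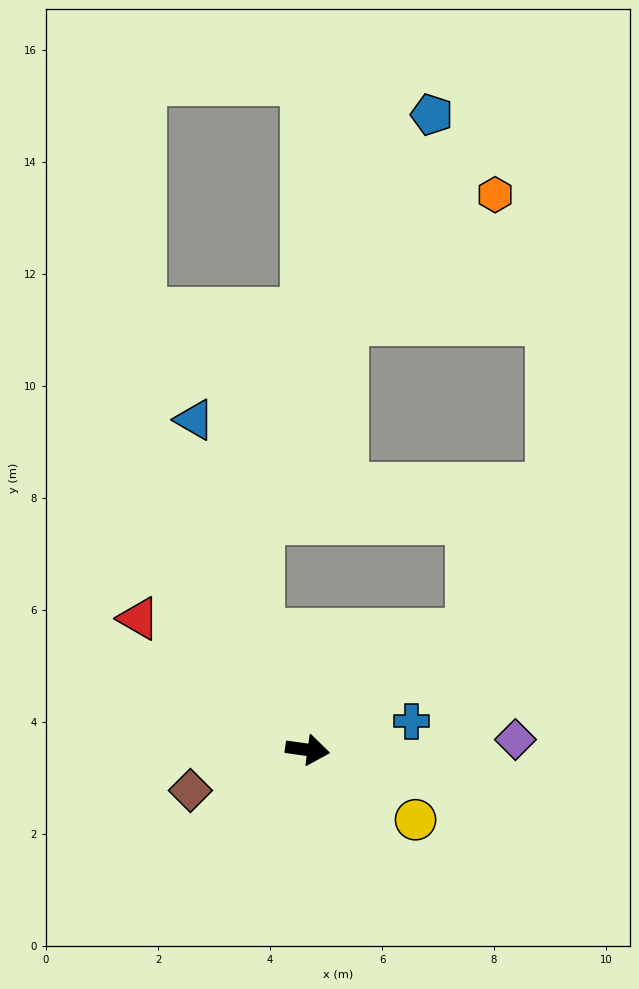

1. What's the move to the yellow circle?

turn right 25°, forward 2.3 m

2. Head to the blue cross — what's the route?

turn left 23°, forward 1.9 m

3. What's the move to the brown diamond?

turn right 153°, forward 2.2 m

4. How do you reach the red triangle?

turn left 150°, forward 3.8 m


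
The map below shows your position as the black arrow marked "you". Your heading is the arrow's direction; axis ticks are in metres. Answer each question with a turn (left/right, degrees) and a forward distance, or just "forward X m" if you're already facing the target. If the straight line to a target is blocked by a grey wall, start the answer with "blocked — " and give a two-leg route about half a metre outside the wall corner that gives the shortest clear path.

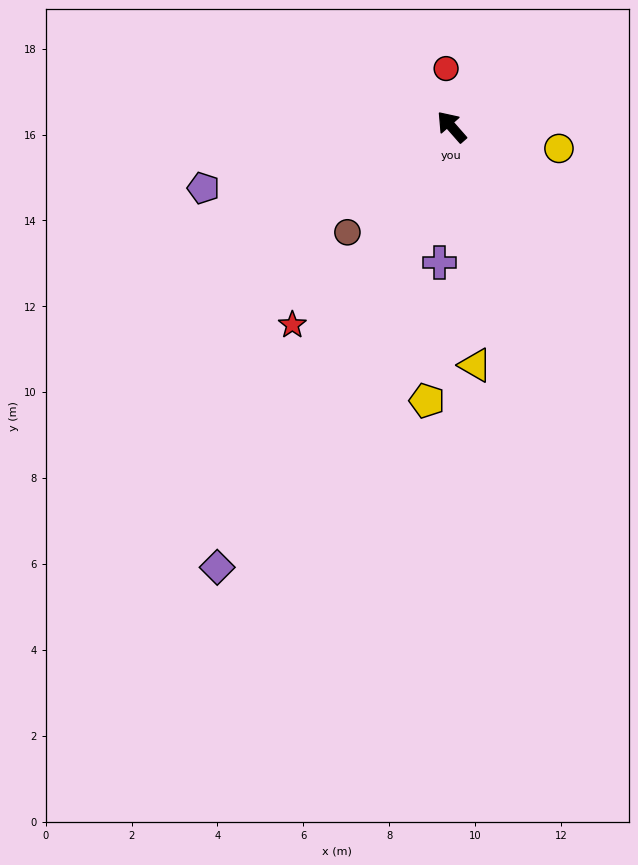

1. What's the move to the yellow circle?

turn right 143°, forward 2.6 m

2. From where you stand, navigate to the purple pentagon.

turn left 63°, forward 5.9 m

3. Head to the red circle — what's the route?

turn right 36°, forward 1.4 m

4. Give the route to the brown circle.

turn left 94°, forward 3.4 m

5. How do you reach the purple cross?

turn left 134°, forward 3.2 m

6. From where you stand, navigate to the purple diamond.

turn left 111°, forward 11.6 m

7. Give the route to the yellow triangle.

turn left 144°, forward 5.6 m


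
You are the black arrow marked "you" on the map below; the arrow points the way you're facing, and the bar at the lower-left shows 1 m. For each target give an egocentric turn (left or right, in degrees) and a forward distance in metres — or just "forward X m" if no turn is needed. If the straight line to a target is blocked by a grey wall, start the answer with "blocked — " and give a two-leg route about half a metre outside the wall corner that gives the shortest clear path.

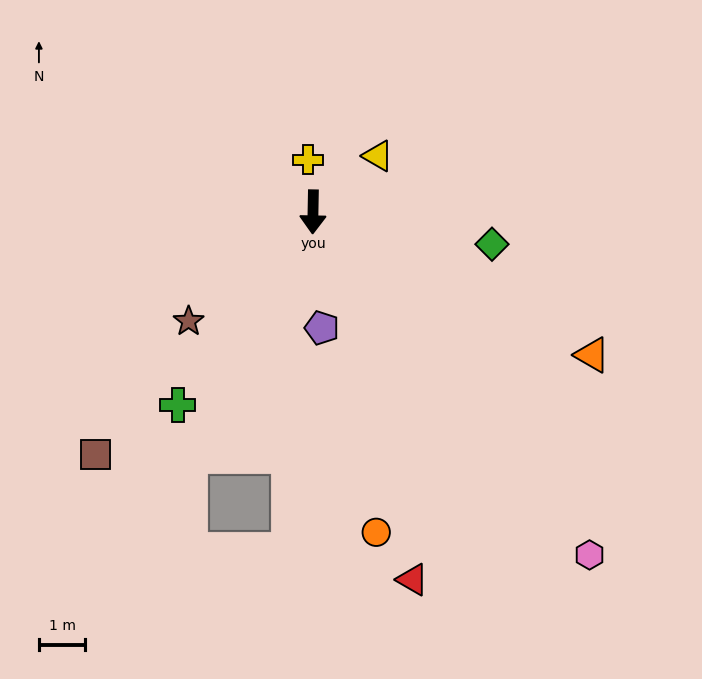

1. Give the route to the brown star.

turn right 48°, forward 3.6 m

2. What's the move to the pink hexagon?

turn left 40°, forward 9.5 m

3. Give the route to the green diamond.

turn left 81°, forward 3.9 m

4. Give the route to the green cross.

turn right 34°, forward 5.1 m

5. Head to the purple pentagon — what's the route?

turn left 5°, forward 2.5 m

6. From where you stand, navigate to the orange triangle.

turn left 64°, forward 6.8 m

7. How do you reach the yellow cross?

turn right 174°, forward 1.1 m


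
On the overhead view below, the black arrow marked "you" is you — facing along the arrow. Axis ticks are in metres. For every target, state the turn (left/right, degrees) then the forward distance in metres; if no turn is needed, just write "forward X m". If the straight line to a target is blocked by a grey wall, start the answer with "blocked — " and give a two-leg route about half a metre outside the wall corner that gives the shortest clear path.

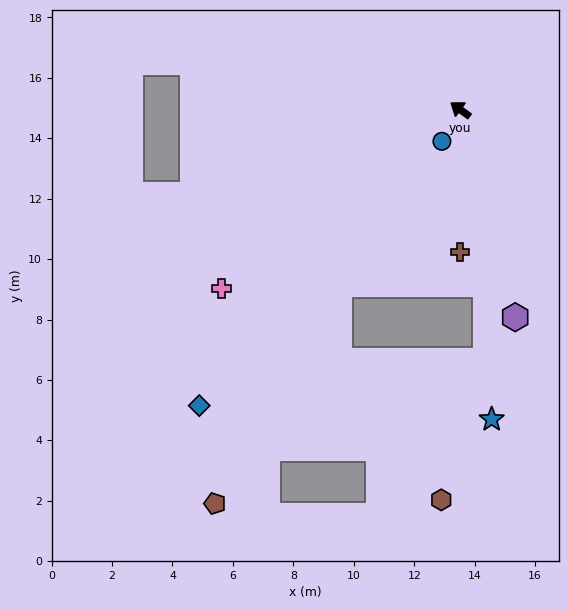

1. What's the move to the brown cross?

turn left 126°, forward 4.7 m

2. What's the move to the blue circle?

turn left 96°, forward 1.2 m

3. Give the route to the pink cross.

turn left 73°, forward 9.9 m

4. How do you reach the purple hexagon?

turn left 141°, forward 7.1 m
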